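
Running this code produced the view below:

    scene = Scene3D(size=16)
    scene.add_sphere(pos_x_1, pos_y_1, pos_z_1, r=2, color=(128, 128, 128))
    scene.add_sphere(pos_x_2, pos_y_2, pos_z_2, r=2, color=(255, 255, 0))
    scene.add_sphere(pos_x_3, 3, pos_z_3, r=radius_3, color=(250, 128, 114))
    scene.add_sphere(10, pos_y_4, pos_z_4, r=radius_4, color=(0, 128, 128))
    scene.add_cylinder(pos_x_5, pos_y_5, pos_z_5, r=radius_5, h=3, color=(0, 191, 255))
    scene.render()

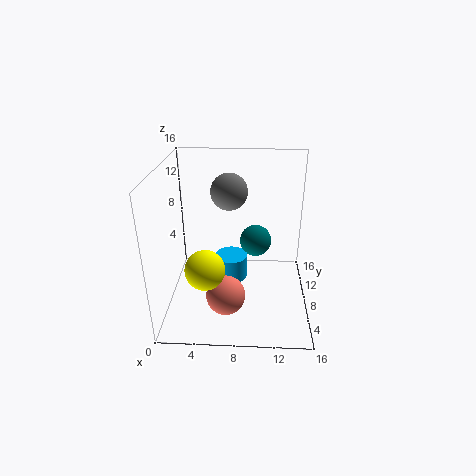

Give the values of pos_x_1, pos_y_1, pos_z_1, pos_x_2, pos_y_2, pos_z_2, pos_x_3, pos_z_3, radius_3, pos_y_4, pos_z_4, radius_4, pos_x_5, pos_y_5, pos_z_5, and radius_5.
pos_x_1 = 7, pos_y_1 = 9, pos_z_1 = 13, pos_x_2 = 5, pos_y_2 = 3, pos_z_2 = 7, pos_x_3 = 7, pos_z_3 = 4, radius_3 = 2, pos_y_4 = 13, pos_z_4 = 5, radius_4 = 2, pos_x_5 = 7, pos_y_5 = 11, pos_z_5 = 1, radius_5 = 2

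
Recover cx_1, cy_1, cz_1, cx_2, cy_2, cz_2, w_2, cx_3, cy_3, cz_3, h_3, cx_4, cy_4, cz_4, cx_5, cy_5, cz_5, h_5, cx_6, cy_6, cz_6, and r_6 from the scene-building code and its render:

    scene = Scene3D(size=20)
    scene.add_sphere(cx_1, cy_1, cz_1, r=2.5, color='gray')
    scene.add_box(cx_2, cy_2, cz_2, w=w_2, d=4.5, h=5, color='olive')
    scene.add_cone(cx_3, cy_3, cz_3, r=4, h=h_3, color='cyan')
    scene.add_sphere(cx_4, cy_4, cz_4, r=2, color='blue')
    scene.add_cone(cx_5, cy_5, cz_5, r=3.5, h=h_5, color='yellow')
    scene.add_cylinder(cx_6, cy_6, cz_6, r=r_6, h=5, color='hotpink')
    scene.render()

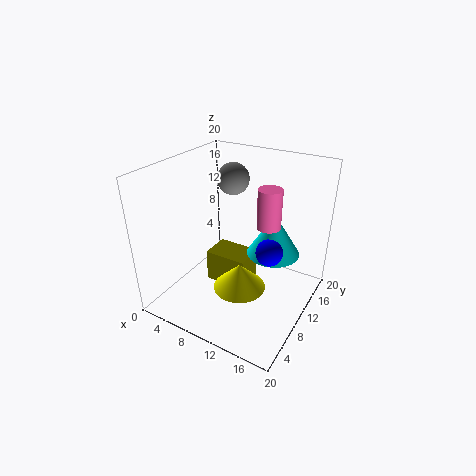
cx_1 = 5; cy_1 = 17; cz_1 = 15.5; cx_2 = 4; cy_2 = 10.5; cz_2 = 0.5; w_2 = 6.5; cx_3 = 13; cy_3 = 15.5; cz_3 = 5.5; h_3 = 6.5; cx_4 = 13.5; cy_4 = 13; cz_4 = 7; cx_5 = 12; cy_5 = 7; cz_5 = 4.5; h_5 = 3.5; cx_6 = 15; cy_6 = 9; cz_6 = 13.5; r_6 = 1.5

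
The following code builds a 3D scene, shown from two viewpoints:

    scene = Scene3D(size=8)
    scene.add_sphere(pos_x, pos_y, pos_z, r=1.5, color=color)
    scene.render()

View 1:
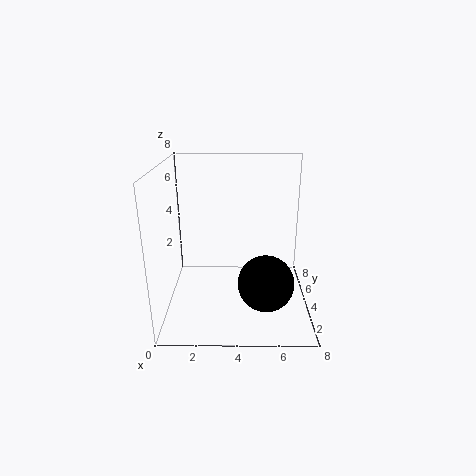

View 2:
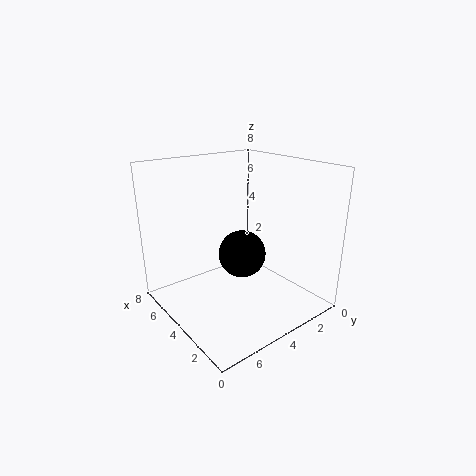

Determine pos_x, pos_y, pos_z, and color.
pos_x = 5.5; pos_y = 2.5; pos_z = 2; color = 'black'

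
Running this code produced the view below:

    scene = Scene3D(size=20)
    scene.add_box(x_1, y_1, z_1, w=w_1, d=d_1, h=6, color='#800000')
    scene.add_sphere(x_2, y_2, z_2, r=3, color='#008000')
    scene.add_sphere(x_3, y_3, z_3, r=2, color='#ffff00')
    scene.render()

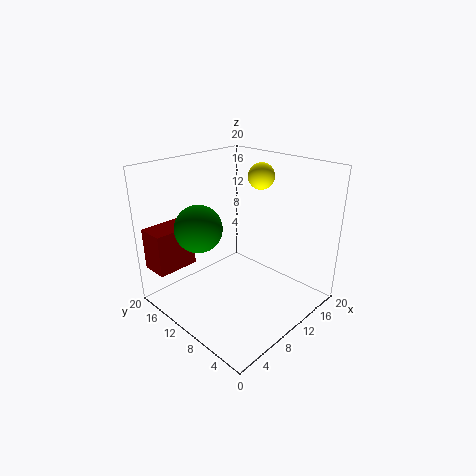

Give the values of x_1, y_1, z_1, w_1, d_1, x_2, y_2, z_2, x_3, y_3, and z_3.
x_1 = 1; y_1 = 16; z_1 = 5; w_1 = 6; d_1 = 4; x_2 = 4; y_2 = 11; z_2 = 13; x_3 = 17; y_3 = 12; z_3 = 17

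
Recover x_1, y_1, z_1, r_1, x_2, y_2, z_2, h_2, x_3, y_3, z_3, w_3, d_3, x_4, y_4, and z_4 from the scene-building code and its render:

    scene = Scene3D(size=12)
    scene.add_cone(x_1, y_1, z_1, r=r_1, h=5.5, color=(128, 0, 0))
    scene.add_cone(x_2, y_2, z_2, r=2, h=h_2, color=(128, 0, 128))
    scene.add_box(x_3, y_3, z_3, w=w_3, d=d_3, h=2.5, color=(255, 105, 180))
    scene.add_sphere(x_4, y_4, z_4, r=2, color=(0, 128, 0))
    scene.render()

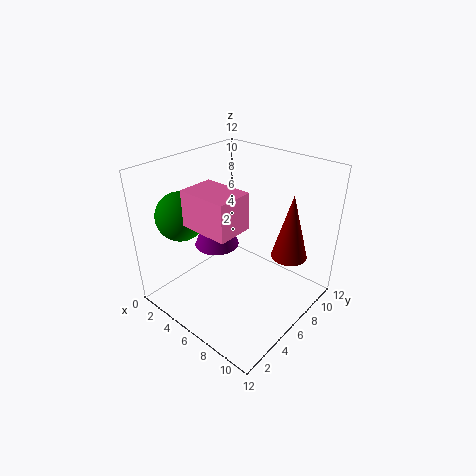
x_1 = 9.5
y_1 = 8.5
z_1 = 4.5
r_1 = 1.5
x_2 = 3
y_2 = 6.5
z_2 = 4
h_2 = 5
x_3 = 6
y_3 = 0.5
z_3 = 9.5
w_3 = 3.5
d_3 = 2.5
x_4 = 2.5
y_4 = 3
z_4 = 8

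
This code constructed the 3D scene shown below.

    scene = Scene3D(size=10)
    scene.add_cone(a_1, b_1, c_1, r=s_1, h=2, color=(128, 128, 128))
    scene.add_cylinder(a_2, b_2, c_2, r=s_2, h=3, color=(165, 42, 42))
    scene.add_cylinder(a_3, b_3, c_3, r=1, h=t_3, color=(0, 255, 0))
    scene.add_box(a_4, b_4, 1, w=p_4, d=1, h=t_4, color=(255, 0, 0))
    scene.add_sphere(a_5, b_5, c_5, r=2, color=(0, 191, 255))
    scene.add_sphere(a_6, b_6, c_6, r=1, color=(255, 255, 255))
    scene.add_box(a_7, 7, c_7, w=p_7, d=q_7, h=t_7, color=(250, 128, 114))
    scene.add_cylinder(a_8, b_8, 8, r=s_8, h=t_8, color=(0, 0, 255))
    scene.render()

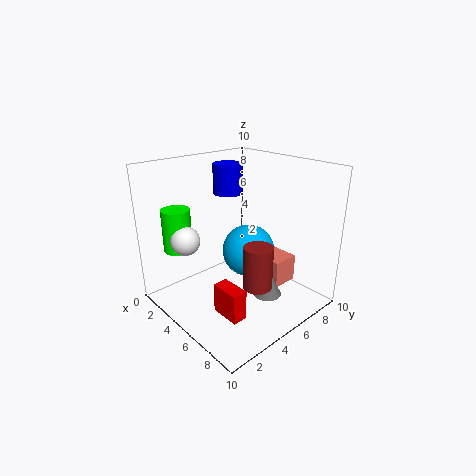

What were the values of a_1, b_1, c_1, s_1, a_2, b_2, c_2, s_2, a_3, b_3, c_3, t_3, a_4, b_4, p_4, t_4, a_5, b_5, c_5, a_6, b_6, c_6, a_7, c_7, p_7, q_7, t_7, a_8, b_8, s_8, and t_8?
a_1 = 7
b_1 = 6
c_1 = 1
s_1 = 1
a_2 = 7
b_2 = 5
c_2 = 2
s_2 = 1
a_3 = 2
b_3 = 2
c_3 = 4
t_3 = 3
a_4 = 6
b_4 = 2
p_4 = 2
t_4 = 2
a_5 = 4
b_5 = 7
c_5 = 3
a_6 = 3
b_6 = 2
c_6 = 5
a_7 = 4
c_7 = 1
p_7 = 3
q_7 = 2
t_7 = 2
a_8 = 4
b_8 = 5
s_8 = 1
t_8 = 2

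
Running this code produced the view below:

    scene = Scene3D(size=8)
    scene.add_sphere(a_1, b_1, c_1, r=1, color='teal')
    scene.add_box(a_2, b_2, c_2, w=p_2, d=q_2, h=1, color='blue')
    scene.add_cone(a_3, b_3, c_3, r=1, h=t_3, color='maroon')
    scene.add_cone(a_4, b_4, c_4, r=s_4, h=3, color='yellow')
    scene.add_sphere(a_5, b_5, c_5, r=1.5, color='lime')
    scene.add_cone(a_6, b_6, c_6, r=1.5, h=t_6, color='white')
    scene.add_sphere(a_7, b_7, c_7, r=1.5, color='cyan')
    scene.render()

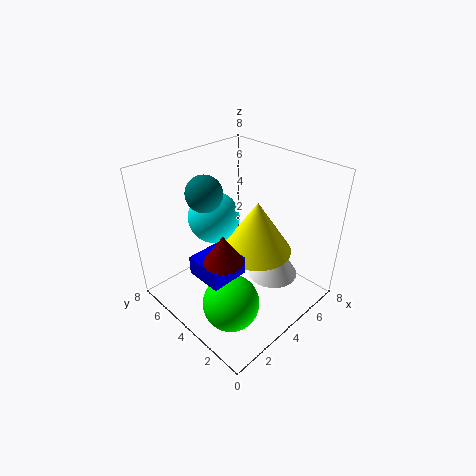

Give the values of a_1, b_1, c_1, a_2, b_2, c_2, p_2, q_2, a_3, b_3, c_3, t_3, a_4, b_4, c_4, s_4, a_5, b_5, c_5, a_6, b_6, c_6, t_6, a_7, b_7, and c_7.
a_1 = 3
b_1 = 5.5
c_1 = 6.5
a_2 = 1
b_2 = 2.5
c_2 = 3
p_2 = 2
q_2 = 2
a_3 = 2
b_3 = 3
c_3 = 4
t_3 = 1.5
a_4 = 5
b_4 = 3.5
c_4 = 3
s_4 = 2
a_5 = 2
b_5 = 2.5
c_5 = 1.5
a_6 = 6
b_6 = 3
c_6 = 1
t_6 = 2.5
a_7 = 4
b_7 = 6
c_7 = 4.5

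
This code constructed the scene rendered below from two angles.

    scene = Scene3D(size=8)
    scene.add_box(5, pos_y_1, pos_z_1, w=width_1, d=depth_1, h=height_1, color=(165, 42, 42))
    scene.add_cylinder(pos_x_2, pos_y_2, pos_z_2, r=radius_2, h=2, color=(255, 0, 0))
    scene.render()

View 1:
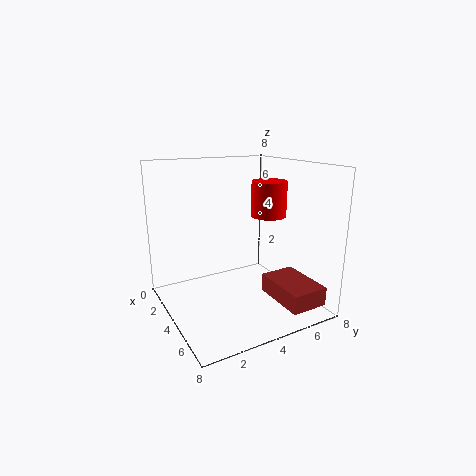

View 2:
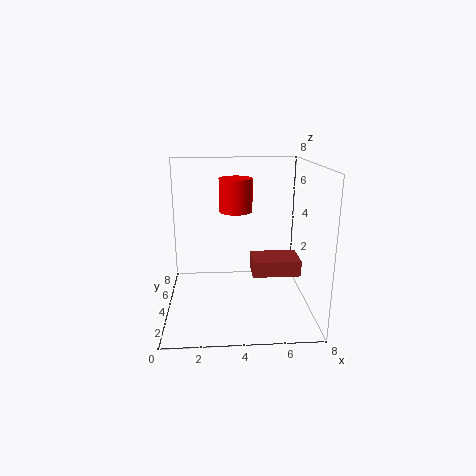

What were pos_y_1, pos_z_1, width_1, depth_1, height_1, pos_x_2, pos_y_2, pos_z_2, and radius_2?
pos_y_1 = 5, pos_z_1 = 1, width_1 = 3, depth_1 = 2, height_1 = 1, pos_x_2 = 4, pos_y_2 = 6, pos_z_2 = 5, radius_2 = 1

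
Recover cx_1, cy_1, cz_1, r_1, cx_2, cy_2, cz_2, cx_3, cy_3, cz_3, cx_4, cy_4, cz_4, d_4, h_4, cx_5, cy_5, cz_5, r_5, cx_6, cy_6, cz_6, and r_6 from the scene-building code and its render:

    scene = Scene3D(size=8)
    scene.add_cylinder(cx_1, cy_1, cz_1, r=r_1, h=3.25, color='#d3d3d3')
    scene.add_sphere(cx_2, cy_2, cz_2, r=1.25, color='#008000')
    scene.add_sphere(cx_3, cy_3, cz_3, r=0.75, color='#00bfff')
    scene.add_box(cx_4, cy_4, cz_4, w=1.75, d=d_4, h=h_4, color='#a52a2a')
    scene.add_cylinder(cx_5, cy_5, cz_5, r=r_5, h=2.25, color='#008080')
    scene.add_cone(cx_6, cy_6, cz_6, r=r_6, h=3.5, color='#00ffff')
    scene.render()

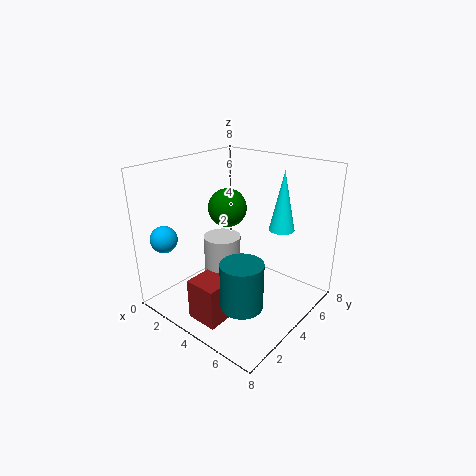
cx_1 = 3.5, cy_1 = 3.25, cz_1 = 1, r_1 = 1, cx_2 = 1.25, cy_2 = 6.25, cz_2 = 4.5, cx_3 = 1, cy_3 = 1.25, cz_3 = 4, cx_4 = 3.25, cy_4 = 0.75, cz_4 = 0.25, d_4 = 2.75, h_4 = 2.25, cx_5 = 6.5, cy_5 = 1.25, cz_5 = 2.25, r_5 = 1, cx_6 = 5.25, cy_6 = 6.5, cz_6 = 4, r_6 = 0.75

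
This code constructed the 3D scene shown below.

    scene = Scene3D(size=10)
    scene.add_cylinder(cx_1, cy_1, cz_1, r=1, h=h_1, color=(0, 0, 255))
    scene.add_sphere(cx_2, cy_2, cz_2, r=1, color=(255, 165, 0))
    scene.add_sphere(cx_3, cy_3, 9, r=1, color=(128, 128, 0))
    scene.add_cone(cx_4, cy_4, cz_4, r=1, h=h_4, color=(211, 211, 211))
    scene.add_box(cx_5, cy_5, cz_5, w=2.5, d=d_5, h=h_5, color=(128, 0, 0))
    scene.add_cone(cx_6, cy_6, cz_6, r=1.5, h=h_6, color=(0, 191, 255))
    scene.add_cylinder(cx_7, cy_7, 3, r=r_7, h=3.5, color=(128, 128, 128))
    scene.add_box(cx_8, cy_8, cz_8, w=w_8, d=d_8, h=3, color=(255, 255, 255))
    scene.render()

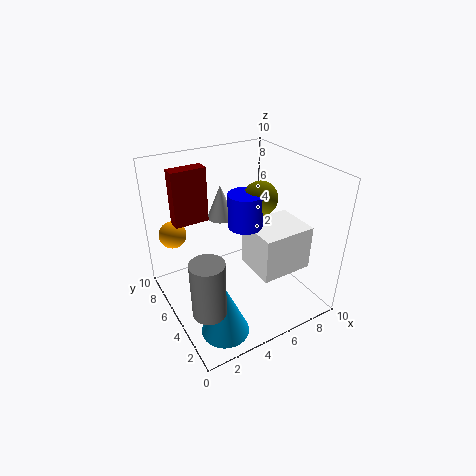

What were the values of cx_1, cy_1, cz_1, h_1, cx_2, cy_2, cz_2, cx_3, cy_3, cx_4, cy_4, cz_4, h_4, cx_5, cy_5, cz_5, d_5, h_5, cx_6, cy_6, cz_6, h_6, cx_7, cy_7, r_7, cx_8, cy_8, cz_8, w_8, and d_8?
cx_1 = 4, cy_1 = 2.5, cz_1 = 7.5, h_1 = 2, cx_2 = 1.5, cy_2 = 8.5, cz_2 = 4.5, cx_3 = 5, cy_3 = 2.5, cx_4 = 5, cy_4 = 7.5, cz_4 = 5.5, h_4 = 2.5, cx_5 = 1.5, cy_5 = 7.5, cz_5 = 5.5, d_5 = 1, h_5 = 4, cx_6 = 2, cy_6 = 1.5, cz_6 = 1, h_6 = 3.5, cx_7 = 1, cy_7 = 1.5, r_7 = 1, cx_8 = 5, cy_8 = 1.5, cz_8 = 3.5, w_8 = 3.5, d_8 = 3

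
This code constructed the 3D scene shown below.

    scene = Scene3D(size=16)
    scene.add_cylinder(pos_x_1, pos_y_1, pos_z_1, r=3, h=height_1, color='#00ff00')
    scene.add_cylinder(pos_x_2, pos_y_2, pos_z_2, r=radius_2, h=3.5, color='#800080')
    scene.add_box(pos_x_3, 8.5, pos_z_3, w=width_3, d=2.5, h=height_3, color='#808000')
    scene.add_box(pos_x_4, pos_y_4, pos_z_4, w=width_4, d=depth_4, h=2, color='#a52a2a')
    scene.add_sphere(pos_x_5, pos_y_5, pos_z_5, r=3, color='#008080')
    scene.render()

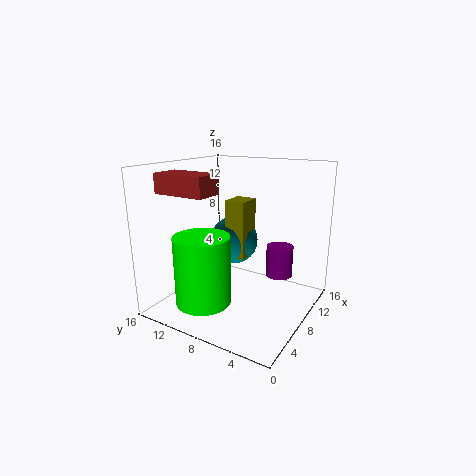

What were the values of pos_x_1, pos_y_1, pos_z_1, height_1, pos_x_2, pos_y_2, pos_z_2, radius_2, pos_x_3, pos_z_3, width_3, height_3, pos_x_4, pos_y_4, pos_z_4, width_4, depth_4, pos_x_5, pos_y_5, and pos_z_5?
pos_x_1 = 4, pos_y_1 = 10, pos_z_1 = 1.5, height_1 = 7.5, pos_x_2 = 10.5, pos_y_2 = 4, pos_z_2 = 3.5, radius_2 = 1.5, pos_x_3 = 10, pos_z_3 = 4.5, width_3 = 3, height_3 = 7, pos_x_4 = 1.5, pos_y_4 = 8, pos_z_4 = 13.5, width_4 = 3, depth_4 = 5.5, pos_x_5 = 12, pos_y_5 = 11, pos_z_5 = 6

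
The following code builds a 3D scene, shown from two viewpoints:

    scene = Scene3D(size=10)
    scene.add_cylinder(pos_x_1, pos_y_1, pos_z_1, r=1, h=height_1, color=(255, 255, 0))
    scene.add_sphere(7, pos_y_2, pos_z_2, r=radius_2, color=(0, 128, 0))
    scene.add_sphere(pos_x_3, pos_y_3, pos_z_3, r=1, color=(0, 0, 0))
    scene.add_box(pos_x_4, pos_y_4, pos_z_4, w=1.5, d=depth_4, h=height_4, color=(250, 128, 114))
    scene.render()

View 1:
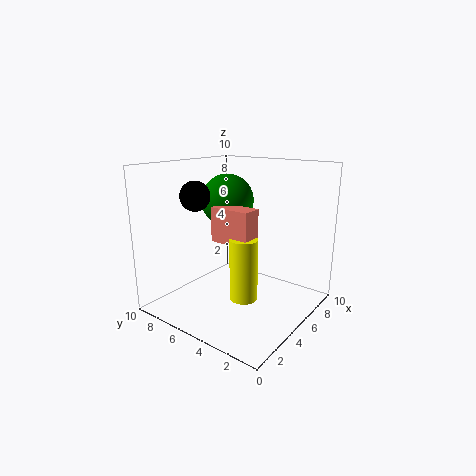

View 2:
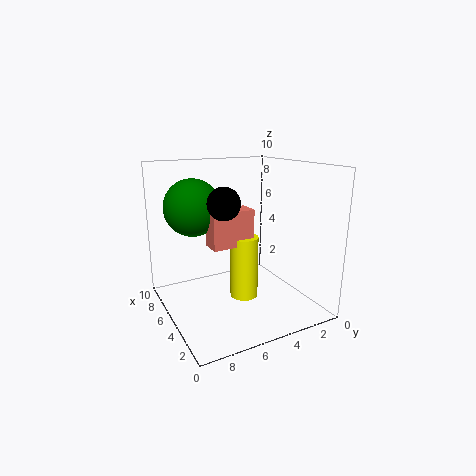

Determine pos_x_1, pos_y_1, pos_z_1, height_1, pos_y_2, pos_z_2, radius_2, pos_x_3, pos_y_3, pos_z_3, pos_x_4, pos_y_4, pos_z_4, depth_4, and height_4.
pos_x_1 = 5, pos_y_1 = 4.5, pos_z_1 = 0.5, height_1 = 4.5, pos_y_2 = 7.5, pos_z_2 = 7, radius_2 = 2, pos_x_3 = 3, pos_y_3 = 7, pos_z_3 = 8, pos_x_4 = 4.5, pos_y_4 = 4, pos_z_4 = 4.5, depth_4 = 3, height_4 = 2.5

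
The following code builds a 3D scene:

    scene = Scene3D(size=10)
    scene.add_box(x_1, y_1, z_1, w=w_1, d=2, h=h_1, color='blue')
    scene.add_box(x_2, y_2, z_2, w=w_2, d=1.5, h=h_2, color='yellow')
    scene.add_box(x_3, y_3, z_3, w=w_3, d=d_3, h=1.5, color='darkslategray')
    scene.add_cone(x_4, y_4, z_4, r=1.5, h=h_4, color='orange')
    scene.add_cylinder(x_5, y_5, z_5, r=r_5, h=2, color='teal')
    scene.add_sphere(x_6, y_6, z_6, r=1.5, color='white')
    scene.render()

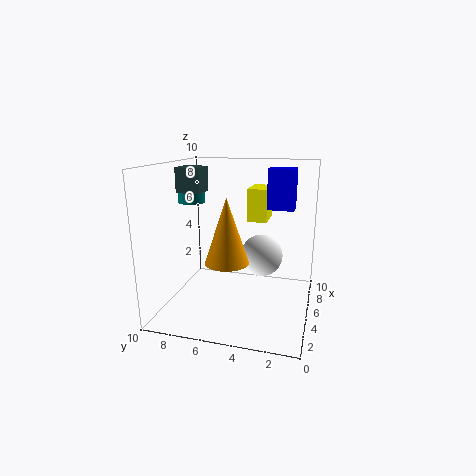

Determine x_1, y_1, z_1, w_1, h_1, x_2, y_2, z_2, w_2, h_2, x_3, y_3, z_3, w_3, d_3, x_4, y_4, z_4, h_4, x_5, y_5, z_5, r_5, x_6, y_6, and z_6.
x_1 = 7.5
y_1 = 1.5
z_1 = 6.5
w_1 = 1.5
h_1 = 3
x_2 = 7.5
y_2 = 3.5
z_2 = 5.5
w_2 = 2.5
h_2 = 2.5
x_3 = 2
y_3 = 6.5
z_3 = 8.5
w_3 = 1.5
d_3 = 1.5
x_4 = 4
y_4 = 5.5
z_4 = 3.5
h_4 = 4.5
x_5 = 6.5
y_5 = 9
z_5 = 7
r_5 = 1
x_6 = 6
y_6 = 3.5
z_6 = 3.5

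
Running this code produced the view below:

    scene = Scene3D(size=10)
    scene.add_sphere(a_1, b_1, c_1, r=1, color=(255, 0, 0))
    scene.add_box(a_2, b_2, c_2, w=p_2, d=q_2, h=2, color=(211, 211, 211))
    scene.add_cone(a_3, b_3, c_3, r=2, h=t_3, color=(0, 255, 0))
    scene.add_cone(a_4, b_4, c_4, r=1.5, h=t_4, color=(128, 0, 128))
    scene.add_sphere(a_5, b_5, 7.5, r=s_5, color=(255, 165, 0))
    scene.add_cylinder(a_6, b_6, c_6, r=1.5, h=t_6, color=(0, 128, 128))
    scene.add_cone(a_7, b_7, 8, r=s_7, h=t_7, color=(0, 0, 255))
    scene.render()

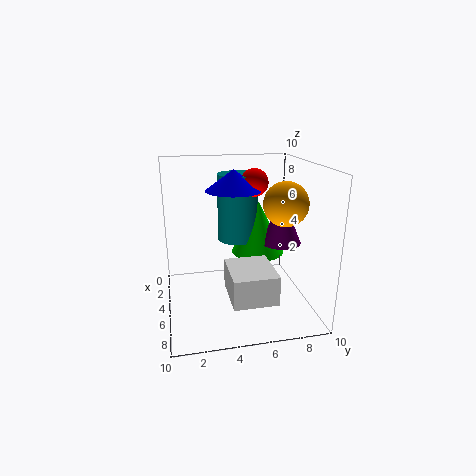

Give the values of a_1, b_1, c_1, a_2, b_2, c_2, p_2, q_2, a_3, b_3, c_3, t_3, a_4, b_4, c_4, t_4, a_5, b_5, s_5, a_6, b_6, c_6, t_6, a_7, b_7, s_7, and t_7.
a_1 = 3.5; b_1 = 6.5; c_1 = 8.5; a_2 = 5; b_2 = 4; c_2 = 1.5; p_2 = 3.5; q_2 = 3; a_3 = 3; b_3 = 7; c_3 = 3; t_3 = 4; a_4 = 4; b_4 = 8.5; c_4 = 4; t_4 = 3.5; a_5 = 6; b_5 = 8; s_5 = 1.5; a_6 = 2.5; b_6 = 5.5; c_6 = 4; t_6 = 5; a_7 = 3.5; b_7 = 5; s_7 = 2; t_7 = 1.5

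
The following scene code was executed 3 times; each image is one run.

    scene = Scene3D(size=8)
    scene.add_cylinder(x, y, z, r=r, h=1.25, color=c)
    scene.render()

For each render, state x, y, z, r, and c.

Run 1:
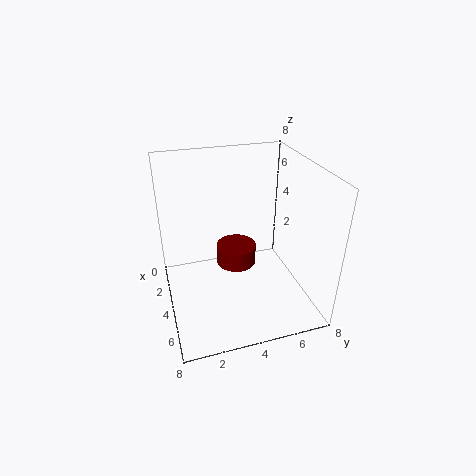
x = 2, y = 4.5, z = 1, r = 1.25, c = 'maroon'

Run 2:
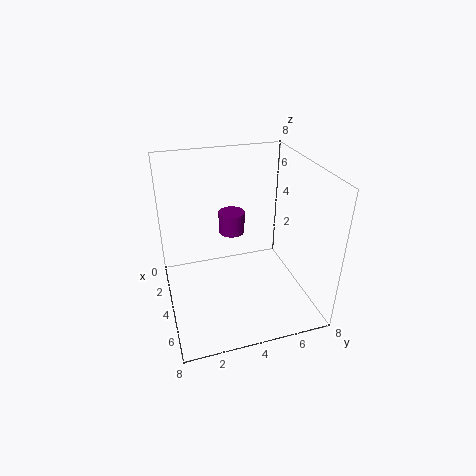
x = 2.75, y = 4, z = 3.75, r = 0.75, c = 'purple'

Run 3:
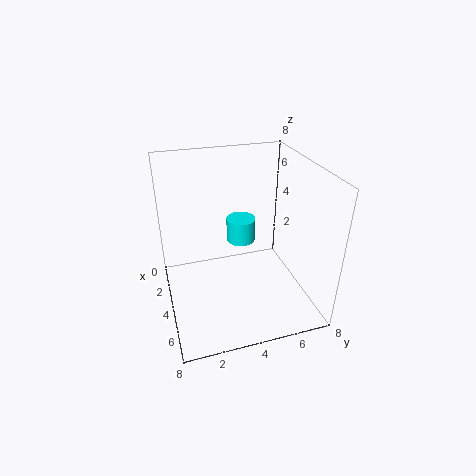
x = 4.5, y = 4, z = 4.25, r = 0.75, c = 'cyan'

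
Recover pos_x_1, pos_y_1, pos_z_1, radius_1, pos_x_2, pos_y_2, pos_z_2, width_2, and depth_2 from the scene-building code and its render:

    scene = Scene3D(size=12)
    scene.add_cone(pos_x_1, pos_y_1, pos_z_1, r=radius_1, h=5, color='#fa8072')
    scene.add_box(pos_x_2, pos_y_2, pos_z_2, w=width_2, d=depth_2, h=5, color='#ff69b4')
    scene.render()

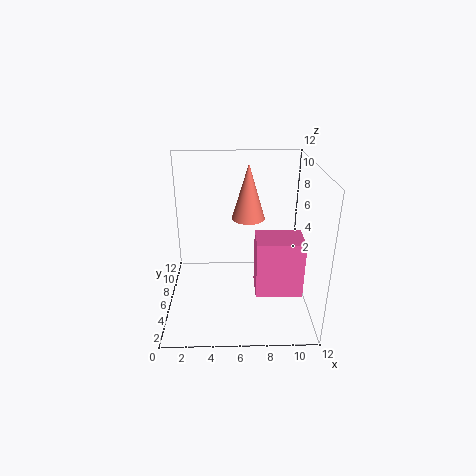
pos_x_1 = 7, pos_y_1 = 9, pos_z_1 = 6.5, radius_1 = 1.5, pos_x_2 = 7.5, pos_y_2 = 4.5, pos_z_2 = 1, width_2 = 4, depth_2 = 3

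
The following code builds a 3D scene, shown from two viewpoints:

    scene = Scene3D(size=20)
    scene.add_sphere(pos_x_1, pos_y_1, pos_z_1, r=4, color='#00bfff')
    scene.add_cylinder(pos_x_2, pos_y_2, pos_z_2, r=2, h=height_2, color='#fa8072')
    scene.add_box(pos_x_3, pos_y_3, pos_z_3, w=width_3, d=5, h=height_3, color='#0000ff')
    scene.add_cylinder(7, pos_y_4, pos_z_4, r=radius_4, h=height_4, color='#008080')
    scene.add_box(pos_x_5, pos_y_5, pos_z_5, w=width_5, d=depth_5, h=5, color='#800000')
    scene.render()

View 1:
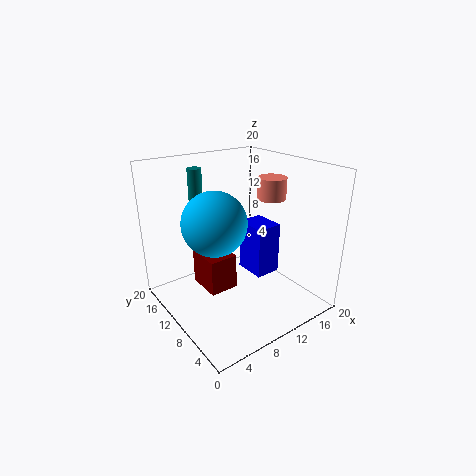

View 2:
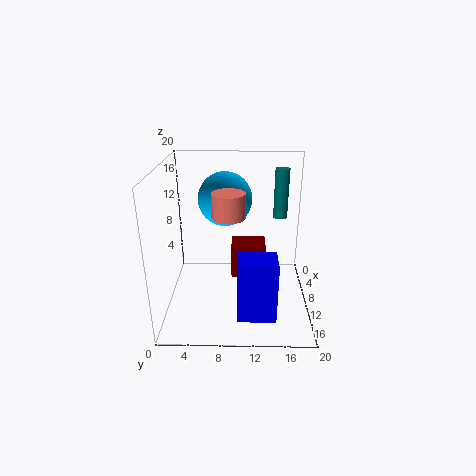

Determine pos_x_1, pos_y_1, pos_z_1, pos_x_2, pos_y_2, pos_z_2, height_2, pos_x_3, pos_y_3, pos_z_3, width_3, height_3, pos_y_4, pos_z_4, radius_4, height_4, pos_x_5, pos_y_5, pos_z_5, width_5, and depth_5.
pos_x_1 = 5
pos_y_1 = 8
pos_z_1 = 14
pos_x_2 = 15
pos_y_2 = 9
pos_z_2 = 15
height_2 = 3
pos_x_3 = 14
pos_y_3 = 10
pos_z_3 = 2
width_3 = 4
height_3 = 8
pos_y_4 = 16
pos_z_4 = 12
radius_4 = 1
height_4 = 7
pos_x_5 = 5
pos_y_5 = 9
pos_z_5 = 3
width_5 = 4
depth_5 = 5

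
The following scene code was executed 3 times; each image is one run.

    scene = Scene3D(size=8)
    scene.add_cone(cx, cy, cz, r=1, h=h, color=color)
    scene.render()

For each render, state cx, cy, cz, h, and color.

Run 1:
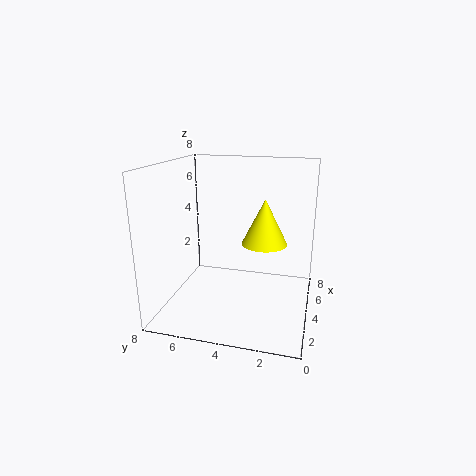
cx = 1; cy = 2; cz = 5; h = 2; color = 'yellow'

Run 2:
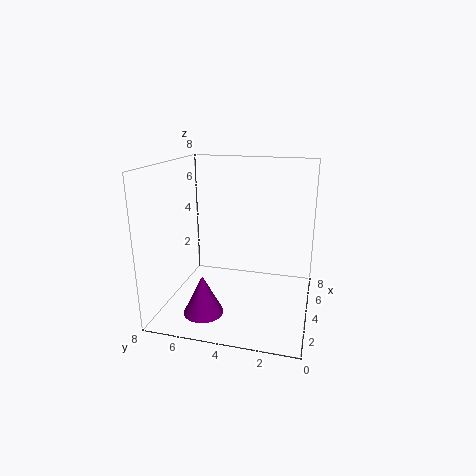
cx = 1; cy = 5; cz = 1; h = 2; color = 'purple'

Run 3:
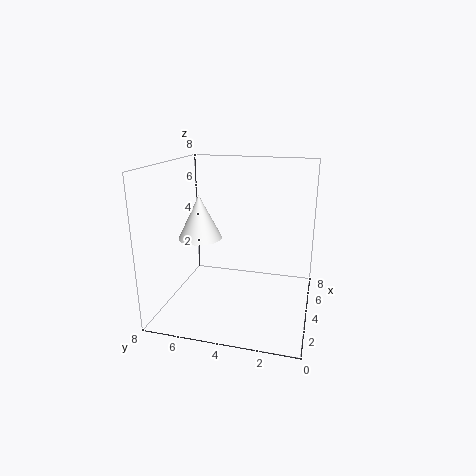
cx = 1; cy = 5; cz = 5; h = 2; color = 'white'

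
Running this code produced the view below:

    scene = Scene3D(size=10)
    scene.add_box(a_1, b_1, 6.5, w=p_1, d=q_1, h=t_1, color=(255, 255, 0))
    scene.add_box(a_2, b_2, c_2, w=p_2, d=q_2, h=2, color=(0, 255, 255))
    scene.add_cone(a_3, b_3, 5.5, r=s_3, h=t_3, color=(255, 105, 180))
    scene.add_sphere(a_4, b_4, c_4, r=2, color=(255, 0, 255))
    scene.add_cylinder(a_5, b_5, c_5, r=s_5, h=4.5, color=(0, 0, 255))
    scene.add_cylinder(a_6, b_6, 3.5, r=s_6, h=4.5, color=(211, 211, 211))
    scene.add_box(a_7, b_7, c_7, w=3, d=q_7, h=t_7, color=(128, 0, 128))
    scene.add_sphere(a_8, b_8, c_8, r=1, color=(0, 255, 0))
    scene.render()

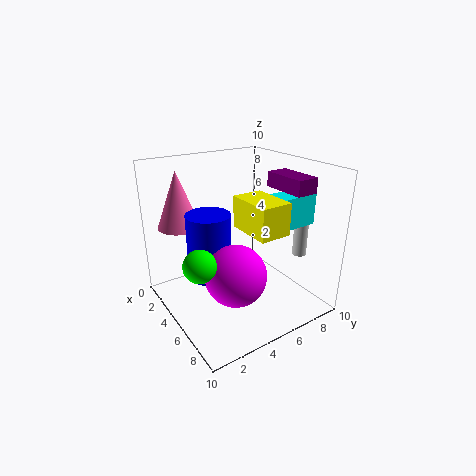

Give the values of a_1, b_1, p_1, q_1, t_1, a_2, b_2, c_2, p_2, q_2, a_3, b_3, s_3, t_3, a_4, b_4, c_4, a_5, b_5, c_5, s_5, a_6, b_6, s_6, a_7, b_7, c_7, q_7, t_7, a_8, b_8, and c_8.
a_1 = 6, b_1 = 4, p_1 = 3, q_1 = 2, t_1 = 2, a_2 = 7, b_2 = 6, c_2 = 6.5, p_2 = 1.5, q_2 = 2.5, a_3 = 2, b_3 = 2, s_3 = 1.5, t_3 = 4, a_4 = 7, b_4 = 3.5, c_4 = 3.5, a_5 = 4.5, b_5 = 3, c_5 = 2.5, s_5 = 1.5, a_6 = 7, b_6 = 9, s_6 = 0.5, a_7 = 5.5, b_7 = 7, c_7 = 8.5, q_7 = 1.5, t_7 = 1, a_8 = 7, b_8 = 1, c_8 = 5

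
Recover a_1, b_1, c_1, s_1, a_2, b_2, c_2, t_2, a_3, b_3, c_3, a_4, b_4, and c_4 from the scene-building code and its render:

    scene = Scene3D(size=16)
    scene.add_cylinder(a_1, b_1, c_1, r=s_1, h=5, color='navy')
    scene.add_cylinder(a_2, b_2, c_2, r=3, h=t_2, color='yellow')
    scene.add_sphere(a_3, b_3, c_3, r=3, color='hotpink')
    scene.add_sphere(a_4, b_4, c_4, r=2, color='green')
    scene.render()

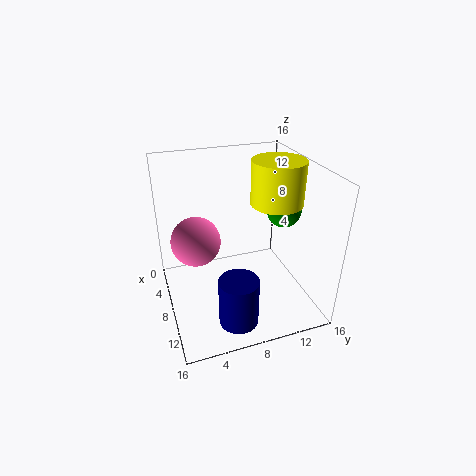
a_1 = 14, b_1 = 6, c_1 = 2, s_1 = 2, a_2 = 7, b_2 = 13, c_2 = 11, t_2 = 5, a_3 = 4, b_3 = 4, c_3 = 6, a_4 = 7, b_4 = 14, c_4 = 10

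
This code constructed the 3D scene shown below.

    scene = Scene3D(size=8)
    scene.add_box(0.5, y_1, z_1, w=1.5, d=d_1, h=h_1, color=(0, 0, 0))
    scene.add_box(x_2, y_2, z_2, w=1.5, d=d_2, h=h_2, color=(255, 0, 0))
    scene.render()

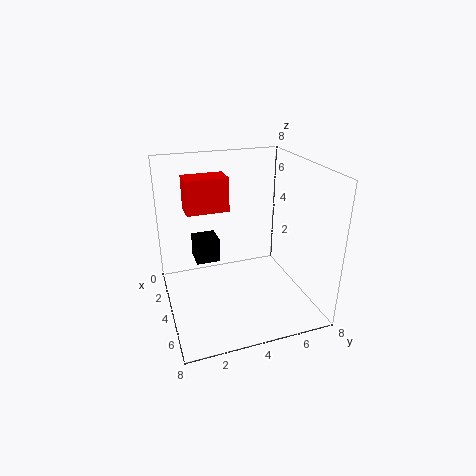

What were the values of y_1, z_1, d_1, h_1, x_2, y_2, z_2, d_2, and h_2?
y_1 = 2, z_1 = 1.5, d_1 = 1.5, h_1 = 1.5, x_2 = 1, y_2 = 1.5, z_2 = 5, d_2 = 2.5, h_2 = 2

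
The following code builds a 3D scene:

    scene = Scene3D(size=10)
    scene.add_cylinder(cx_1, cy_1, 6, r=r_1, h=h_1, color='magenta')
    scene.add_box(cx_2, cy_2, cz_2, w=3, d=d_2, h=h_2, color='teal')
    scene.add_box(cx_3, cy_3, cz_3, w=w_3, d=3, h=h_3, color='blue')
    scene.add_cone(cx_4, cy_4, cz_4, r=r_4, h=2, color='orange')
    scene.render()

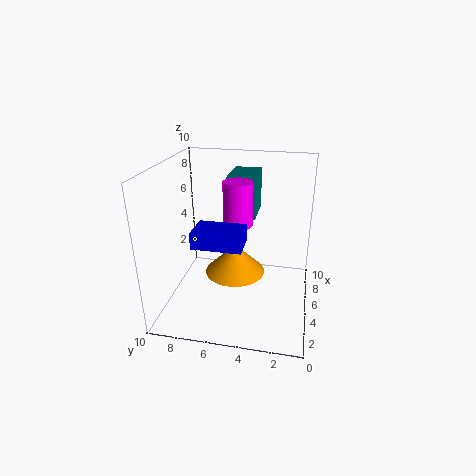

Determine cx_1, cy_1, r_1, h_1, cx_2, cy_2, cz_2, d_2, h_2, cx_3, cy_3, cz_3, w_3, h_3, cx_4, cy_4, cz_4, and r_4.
cx_1 = 5, cy_1 = 5, r_1 = 1, h_1 = 3, cx_2 = 6, cy_2 = 4, cz_2 = 6, d_2 = 2, h_2 = 3, cx_3 = 1, cy_3 = 4, cz_3 = 6, w_3 = 2, h_3 = 1, cx_4 = 4, cy_4 = 5, cz_4 = 3, r_4 = 2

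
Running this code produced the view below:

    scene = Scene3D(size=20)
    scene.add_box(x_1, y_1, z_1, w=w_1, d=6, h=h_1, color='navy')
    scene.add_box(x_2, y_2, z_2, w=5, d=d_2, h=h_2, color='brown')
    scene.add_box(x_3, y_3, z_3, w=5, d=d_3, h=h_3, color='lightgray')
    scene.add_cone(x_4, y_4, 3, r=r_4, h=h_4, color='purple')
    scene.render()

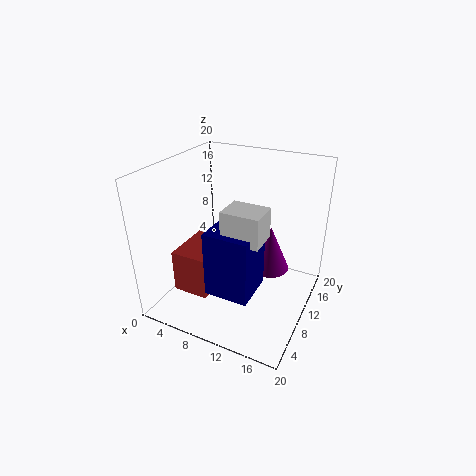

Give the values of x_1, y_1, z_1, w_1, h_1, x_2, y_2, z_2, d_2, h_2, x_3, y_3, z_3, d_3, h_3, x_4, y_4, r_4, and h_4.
x_1 = 8
y_1 = 4
z_1 = 4
w_1 = 6
h_1 = 9
x_2 = 3
y_2 = 4
z_2 = 3
d_2 = 7
h_2 = 6
x_3 = 10
y_3 = 5
z_3 = 12
d_3 = 4
h_3 = 4
x_4 = 13
y_4 = 15
r_4 = 3
h_4 = 7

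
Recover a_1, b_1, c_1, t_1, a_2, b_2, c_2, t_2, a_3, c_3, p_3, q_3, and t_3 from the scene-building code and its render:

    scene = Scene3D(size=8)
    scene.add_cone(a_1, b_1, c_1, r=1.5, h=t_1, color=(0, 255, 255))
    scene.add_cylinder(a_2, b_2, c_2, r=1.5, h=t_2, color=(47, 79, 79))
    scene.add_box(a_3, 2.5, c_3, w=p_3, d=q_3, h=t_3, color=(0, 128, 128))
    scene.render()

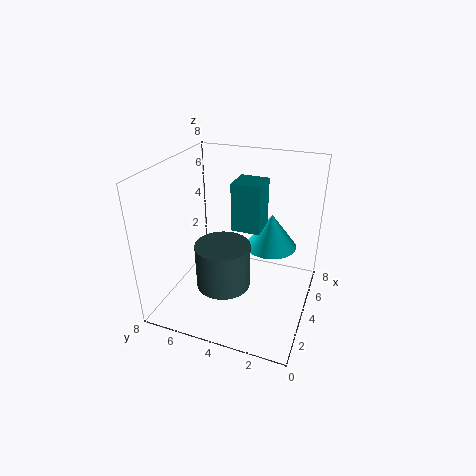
a_1 = 5.5; b_1 = 2.5; c_1 = 3; t_1 = 2; a_2 = 3; b_2 = 4.5; c_2 = 1.5; t_2 = 2.5; a_3 = 3; c_3 = 5; p_3 = 1.5; q_3 = 1.5; t_3 = 2.5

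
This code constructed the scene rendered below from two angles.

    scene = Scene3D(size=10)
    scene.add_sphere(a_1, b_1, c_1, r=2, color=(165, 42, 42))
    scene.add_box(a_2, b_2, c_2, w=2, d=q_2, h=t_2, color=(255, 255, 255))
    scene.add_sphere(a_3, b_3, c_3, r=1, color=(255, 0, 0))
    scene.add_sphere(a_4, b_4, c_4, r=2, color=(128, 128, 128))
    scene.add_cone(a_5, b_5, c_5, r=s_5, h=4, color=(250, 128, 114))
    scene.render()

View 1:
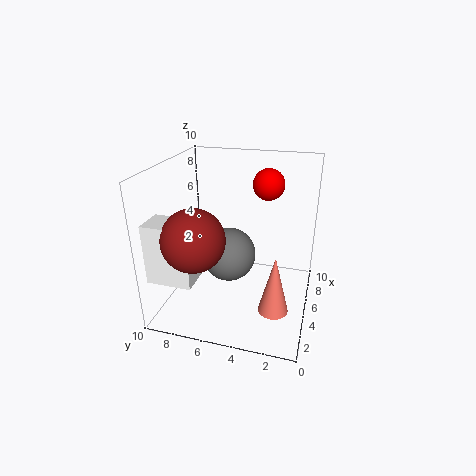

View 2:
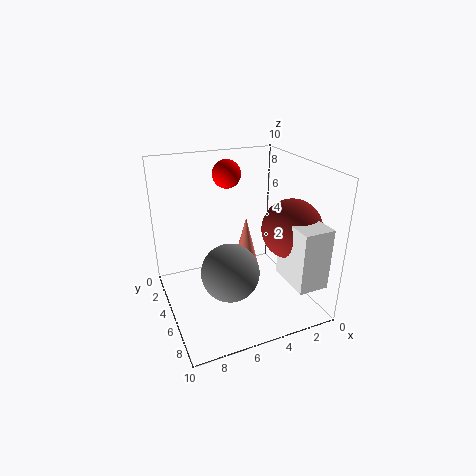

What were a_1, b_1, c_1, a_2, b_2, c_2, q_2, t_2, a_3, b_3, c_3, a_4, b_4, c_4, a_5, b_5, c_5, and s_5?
a_1 = 2; b_1 = 7; c_1 = 6; a_2 = 1; b_2 = 7; c_2 = 3; q_2 = 3; t_2 = 4; a_3 = 5; b_3 = 3; c_3 = 9; a_4 = 6; b_4 = 6; c_4 = 3; a_5 = 3; b_5 = 2; c_5 = 1; s_5 = 1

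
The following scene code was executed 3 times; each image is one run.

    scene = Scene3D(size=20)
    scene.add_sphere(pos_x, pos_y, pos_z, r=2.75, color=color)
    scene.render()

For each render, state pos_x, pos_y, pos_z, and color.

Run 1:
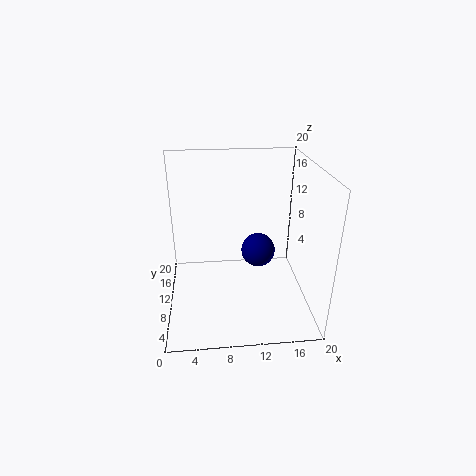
pos_x = 14
pos_y = 16.25
pos_z = 4.25
color = 'navy'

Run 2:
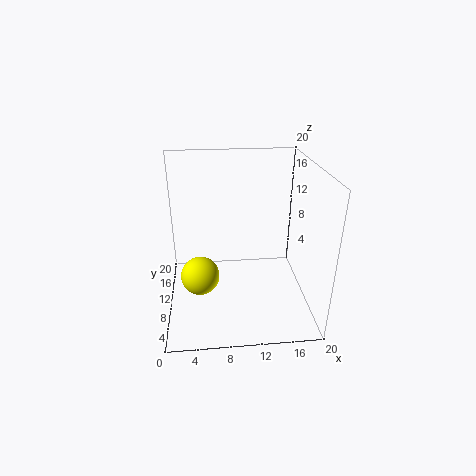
pos_x = 4.5
pos_y = 9.75
pos_z = 4.25
color = 'yellow'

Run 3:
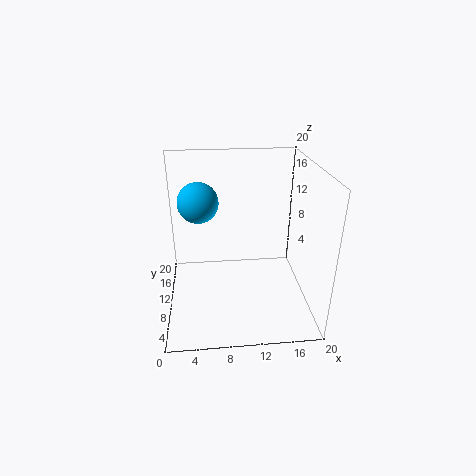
pos_x = 4.75
pos_y = 11
pos_z = 15
color = 'deepskyblue'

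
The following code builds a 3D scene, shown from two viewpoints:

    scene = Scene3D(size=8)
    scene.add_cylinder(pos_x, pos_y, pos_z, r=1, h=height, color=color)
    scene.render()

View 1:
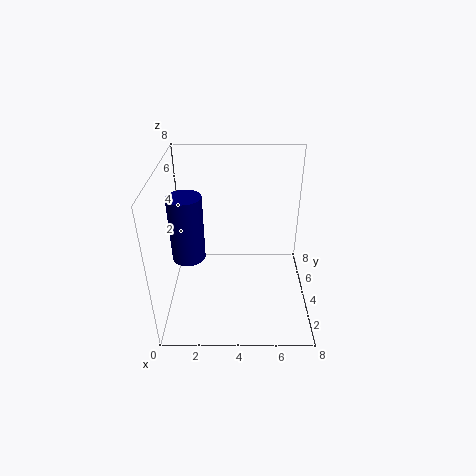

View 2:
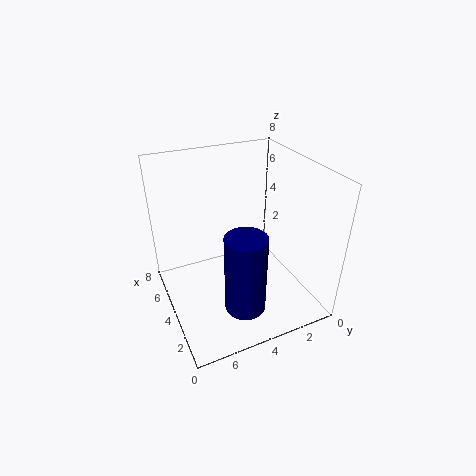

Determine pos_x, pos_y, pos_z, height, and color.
pos_x = 1, pos_y = 5, pos_z = 2, height = 4, color = 'navy'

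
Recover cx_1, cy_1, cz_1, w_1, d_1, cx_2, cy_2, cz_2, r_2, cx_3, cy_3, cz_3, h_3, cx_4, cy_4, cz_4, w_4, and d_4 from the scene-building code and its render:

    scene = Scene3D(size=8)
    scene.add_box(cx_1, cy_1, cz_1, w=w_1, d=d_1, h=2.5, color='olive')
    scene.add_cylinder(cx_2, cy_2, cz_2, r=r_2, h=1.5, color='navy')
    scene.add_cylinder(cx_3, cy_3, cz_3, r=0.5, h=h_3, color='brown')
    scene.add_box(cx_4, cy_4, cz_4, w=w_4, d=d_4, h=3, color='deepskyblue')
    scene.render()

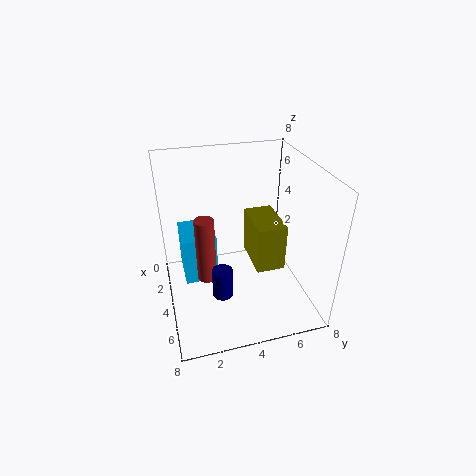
cx_1 = 3.5; cy_1 = 4.5; cz_1 = 3; w_1 = 2.5; d_1 = 1.5; cx_2 = 6.5; cy_2 = 2.5; cz_2 = 2.5; r_2 = 0.5; cx_3 = 5; cy_3 = 2; cz_3 = 2.5; h_3 = 3.5; cx_4 = 0.5; cy_4 = 1; cz_4 = 0.5; w_4 = 2.5; d_4 = 2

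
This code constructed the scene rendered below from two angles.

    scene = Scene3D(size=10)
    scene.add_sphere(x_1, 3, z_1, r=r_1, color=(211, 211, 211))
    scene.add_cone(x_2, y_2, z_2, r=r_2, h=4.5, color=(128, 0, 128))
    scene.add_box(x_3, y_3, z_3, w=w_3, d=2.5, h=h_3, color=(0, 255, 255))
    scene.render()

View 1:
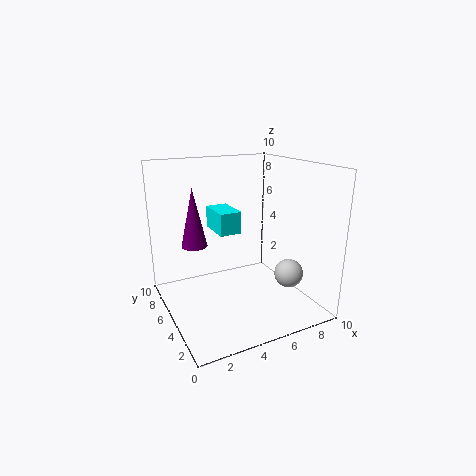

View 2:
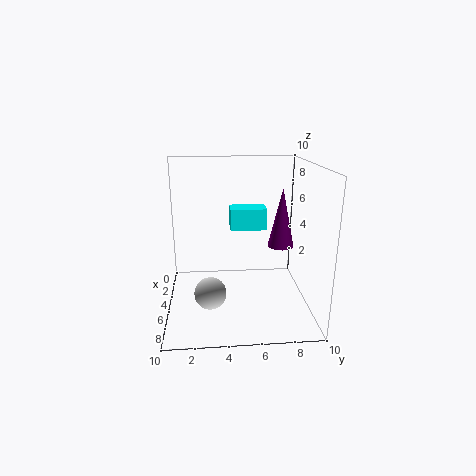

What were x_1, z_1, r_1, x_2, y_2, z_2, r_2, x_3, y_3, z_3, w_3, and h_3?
x_1 = 8, z_1 = 2.5, r_1 = 1, x_2 = 3, y_2 = 8.5, z_2 = 3.5, r_2 = 1, x_3 = 3.5, y_3 = 4.5, z_3 = 5.5, w_3 = 1.5, h_3 = 1.5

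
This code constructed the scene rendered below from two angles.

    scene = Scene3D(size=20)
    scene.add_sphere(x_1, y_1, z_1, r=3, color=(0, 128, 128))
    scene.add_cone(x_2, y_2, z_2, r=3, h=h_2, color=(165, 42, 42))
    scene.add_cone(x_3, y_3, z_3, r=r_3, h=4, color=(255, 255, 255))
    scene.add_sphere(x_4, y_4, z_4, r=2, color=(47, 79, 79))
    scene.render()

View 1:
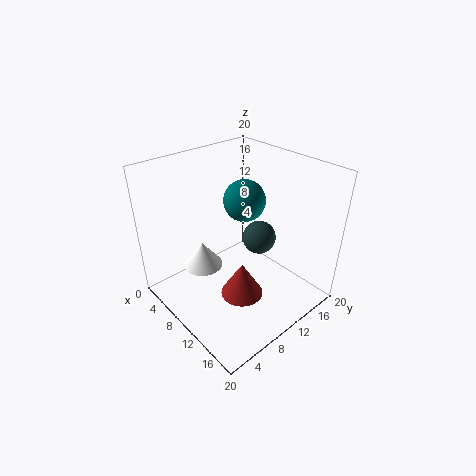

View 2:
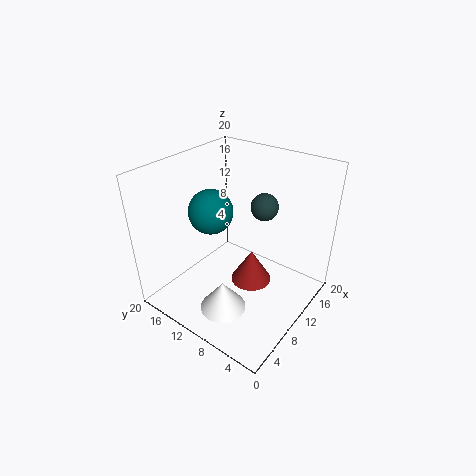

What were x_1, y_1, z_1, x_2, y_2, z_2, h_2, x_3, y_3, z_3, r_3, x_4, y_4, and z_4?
x_1 = 8, y_1 = 13, z_1 = 14, x_2 = 12, y_2 = 9, z_2 = 2, h_2 = 5, x_3 = 4, y_3 = 8, z_3 = 3, r_3 = 3, x_4 = 15, y_4 = 9, z_4 = 13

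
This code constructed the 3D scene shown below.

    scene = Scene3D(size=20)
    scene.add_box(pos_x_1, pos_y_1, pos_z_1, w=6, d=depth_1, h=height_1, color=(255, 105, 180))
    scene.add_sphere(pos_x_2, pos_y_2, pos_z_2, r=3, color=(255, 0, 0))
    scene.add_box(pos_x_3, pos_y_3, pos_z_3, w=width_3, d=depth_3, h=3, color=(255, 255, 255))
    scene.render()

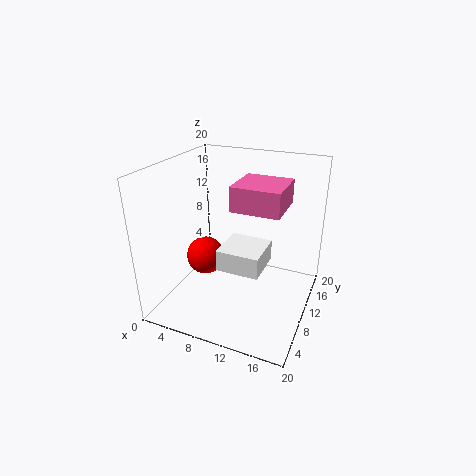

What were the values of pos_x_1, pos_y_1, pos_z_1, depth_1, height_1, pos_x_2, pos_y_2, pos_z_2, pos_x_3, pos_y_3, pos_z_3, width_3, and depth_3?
pos_x_1 = 11
pos_y_1 = 5
pos_z_1 = 16
depth_1 = 6
height_1 = 3
pos_x_2 = 3
pos_y_2 = 13
pos_z_2 = 4
pos_x_3 = 8
pos_y_3 = 7
pos_z_3 = 6
width_3 = 6
depth_3 = 6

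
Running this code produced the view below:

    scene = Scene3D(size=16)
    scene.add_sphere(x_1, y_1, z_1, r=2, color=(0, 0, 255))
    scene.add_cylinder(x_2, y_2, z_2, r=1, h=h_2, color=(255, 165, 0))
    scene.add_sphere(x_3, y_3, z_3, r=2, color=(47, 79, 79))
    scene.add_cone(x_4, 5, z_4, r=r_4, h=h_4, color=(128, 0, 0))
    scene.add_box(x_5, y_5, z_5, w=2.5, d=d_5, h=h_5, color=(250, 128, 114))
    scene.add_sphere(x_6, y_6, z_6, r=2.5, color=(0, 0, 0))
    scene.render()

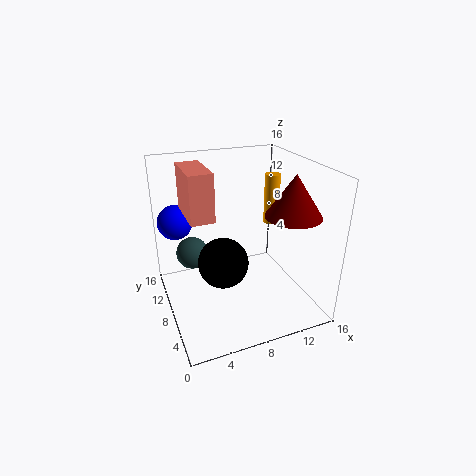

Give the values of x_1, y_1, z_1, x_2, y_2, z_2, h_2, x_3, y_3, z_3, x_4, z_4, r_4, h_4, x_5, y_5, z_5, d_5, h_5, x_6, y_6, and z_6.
x_1 = 2, y_1 = 12.5, z_1 = 9, x_2 = 15, y_2 = 13.5, z_2 = 6.5, h_2 = 6.5, x_3 = 4, y_3 = 13.5, z_3 = 4, x_4 = 13, z_4 = 11, r_4 = 3, h_4 = 4.5, x_5 = 2.5, y_5 = 6.5, z_5 = 11, d_5 = 5.5, h_5 = 5, x_6 = 5, y_6 = 4.5, z_6 = 7.5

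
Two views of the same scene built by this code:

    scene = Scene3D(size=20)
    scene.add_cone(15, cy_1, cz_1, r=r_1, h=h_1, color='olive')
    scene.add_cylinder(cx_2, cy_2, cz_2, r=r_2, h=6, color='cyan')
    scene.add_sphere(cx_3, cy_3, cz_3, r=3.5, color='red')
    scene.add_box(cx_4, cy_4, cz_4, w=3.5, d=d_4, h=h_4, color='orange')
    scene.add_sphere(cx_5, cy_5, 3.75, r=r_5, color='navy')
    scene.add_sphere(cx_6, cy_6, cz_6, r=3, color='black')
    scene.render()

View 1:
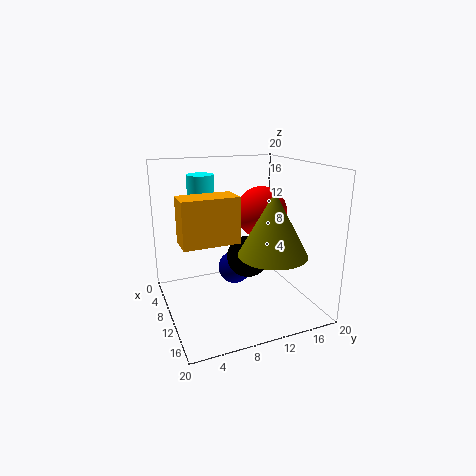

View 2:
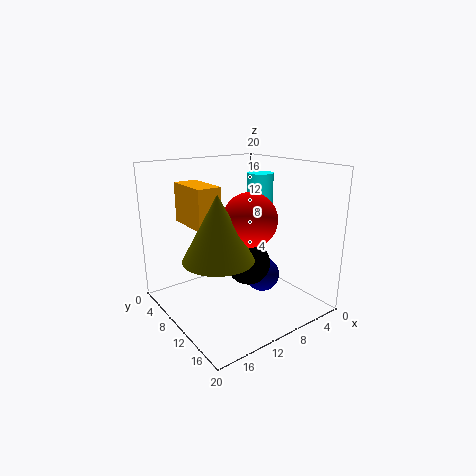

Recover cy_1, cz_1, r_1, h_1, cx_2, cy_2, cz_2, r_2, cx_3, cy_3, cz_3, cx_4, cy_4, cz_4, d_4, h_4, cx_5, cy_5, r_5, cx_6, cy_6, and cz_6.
cy_1 = 12.75
cz_1 = 9
r_1 = 4.5
h_1 = 8.25
cx_2 = 3.5
cy_2 = 6.75
cz_2 = 12
r_2 = 2
cx_3 = 10.5
cy_3 = 13.25
cz_3 = 13.5
cx_4 = 11.5
cy_4 = 1.25
cz_4 = 11.25
d_4 = 7
h_4 = 5.75
cx_5 = 6.25
cy_5 = 11
r_5 = 2.5
cx_6 = 9.5
cy_6 = 11.75
cz_6 = 6.75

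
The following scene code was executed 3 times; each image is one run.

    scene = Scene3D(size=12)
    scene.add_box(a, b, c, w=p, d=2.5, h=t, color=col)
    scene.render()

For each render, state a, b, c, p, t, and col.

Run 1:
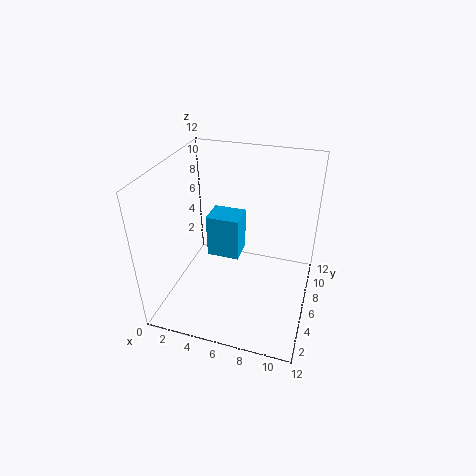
a = 2.5; b = 7.5; c = 2.5; p = 3; t = 4; col = 'deepskyblue'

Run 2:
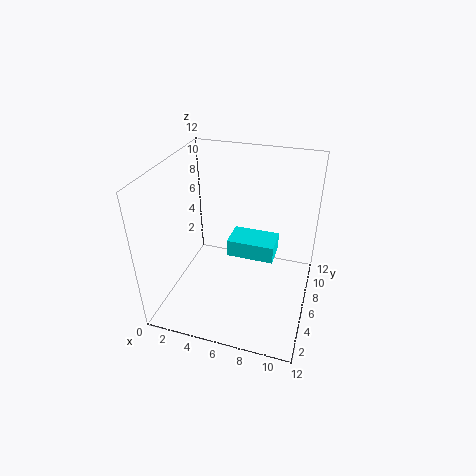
a = 5; b = 6; c = 4; p = 4; t = 1.5; col = 'cyan'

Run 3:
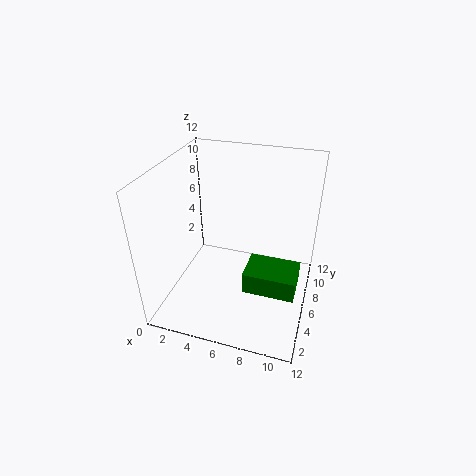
a = 8; b = 0.5; c = 5.5; p = 3.5; t = 1.5; col = 'green'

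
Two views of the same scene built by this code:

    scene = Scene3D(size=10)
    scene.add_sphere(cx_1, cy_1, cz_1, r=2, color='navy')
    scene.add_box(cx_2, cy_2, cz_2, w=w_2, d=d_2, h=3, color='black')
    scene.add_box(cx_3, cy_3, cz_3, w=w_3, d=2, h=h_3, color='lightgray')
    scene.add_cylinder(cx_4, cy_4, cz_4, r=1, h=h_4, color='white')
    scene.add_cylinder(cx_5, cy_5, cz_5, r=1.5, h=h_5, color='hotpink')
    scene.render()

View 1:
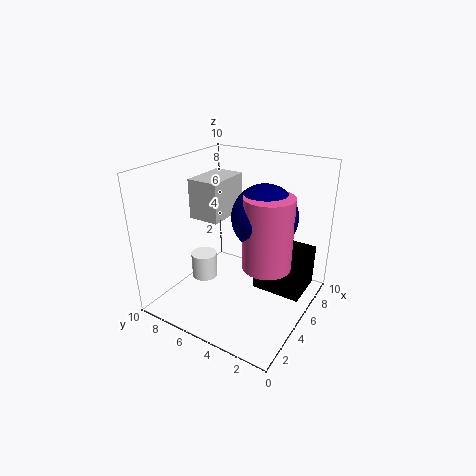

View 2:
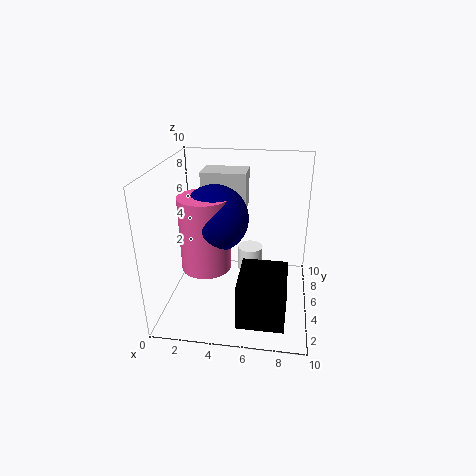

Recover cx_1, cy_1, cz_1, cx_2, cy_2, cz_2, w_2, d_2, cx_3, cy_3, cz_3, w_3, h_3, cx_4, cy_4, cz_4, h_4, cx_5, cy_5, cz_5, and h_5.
cx_1 = 4
cy_1 = 2.5
cz_1 = 7.5
cx_2 = 5.5
cy_2 = 0.5
cz_2 = 1
w_2 = 3
d_2 = 3.5
cx_3 = 2.5
cy_3 = 5
cz_3 = 7
w_3 = 3
h_3 = 2.5
cx_4 = 5.5
cy_4 = 8.5
cz_4 = 0.5
h_4 = 2
cx_5 = 3.5
cy_5 = 2
cz_5 = 4.5
h_5 = 4.5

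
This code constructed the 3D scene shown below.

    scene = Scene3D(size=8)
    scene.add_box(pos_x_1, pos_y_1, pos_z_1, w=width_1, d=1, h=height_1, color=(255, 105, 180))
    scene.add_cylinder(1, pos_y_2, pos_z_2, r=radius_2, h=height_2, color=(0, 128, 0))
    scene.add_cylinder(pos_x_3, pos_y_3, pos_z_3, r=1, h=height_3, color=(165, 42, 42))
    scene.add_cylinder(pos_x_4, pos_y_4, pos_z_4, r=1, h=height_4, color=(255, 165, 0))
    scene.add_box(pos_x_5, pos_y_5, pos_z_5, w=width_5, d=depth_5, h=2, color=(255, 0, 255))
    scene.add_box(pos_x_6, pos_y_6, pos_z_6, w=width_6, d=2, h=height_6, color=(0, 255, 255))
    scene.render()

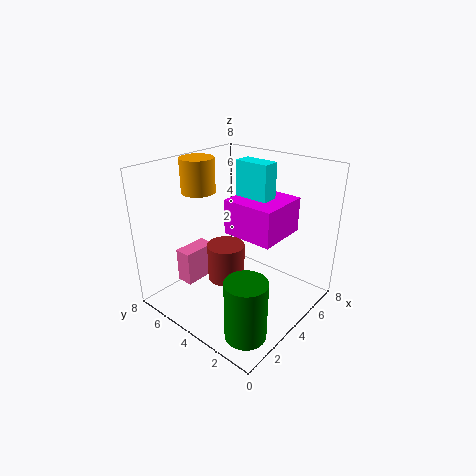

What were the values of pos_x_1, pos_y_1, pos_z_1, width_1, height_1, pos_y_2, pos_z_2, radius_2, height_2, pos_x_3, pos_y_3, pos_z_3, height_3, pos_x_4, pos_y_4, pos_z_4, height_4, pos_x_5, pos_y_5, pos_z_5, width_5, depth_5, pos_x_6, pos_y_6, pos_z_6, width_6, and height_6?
pos_x_1 = 2; pos_y_1 = 6; pos_z_1 = 1; width_1 = 2; height_1 = 2; pos_y_2 = 1; pos_z_2 = 1; radius_2 = 1; height_2 = 3; pos_x_3 = 3; pos_y_3 = 4; pos_z_3 = 2; height_3 = 2; pos_x_4 = 4; pos_y_4 = 7; pos_z_4 = 6; height_4 = 2; pos_x_5 = 4; pos_y_5 = 2; pos_z_5 = 4; width_5 = 3; depth_5 = 3; pos_x_6 = 5; pos_y_6 = 3; pos_z_6 = 6; width_6 = 1; height_6 = 2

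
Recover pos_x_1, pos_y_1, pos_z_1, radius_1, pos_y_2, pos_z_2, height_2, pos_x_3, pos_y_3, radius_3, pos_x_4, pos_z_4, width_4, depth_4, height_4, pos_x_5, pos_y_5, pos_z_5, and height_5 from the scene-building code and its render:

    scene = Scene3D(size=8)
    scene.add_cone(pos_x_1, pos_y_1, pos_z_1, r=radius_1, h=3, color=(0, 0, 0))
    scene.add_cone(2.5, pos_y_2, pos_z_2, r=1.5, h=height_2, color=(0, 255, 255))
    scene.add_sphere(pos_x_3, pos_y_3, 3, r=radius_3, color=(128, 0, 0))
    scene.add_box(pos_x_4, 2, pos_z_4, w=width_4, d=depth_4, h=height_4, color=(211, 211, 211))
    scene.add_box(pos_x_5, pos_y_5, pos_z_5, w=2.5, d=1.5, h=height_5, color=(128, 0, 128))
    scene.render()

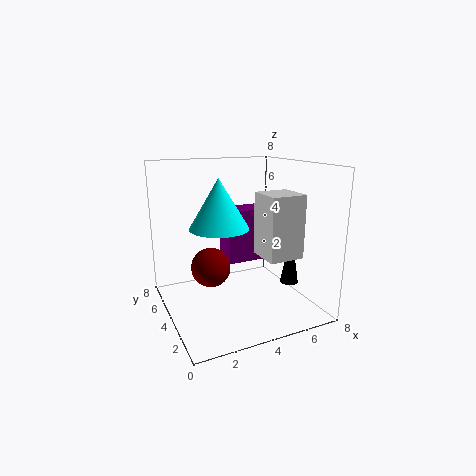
pos_x_1 = 6.5
pos_y_1 = 2.5
pos_z_1 = 1.5
radius_1 = 0.5
pos_y_2 = 3
pos_z_2 = 5
height_2 = 2.5
pos_x_3 = 2
pos_y_3 = 3
radius_3 = 1
pos_x_4 = 5
pos_z_4 = 3
width_4 = 2
depth_4 = 2
height_4 = 3.5
pos_x_5 = 3.5
pos_y_5 = 4
pos_z_5 = 2.5
height_5 = 3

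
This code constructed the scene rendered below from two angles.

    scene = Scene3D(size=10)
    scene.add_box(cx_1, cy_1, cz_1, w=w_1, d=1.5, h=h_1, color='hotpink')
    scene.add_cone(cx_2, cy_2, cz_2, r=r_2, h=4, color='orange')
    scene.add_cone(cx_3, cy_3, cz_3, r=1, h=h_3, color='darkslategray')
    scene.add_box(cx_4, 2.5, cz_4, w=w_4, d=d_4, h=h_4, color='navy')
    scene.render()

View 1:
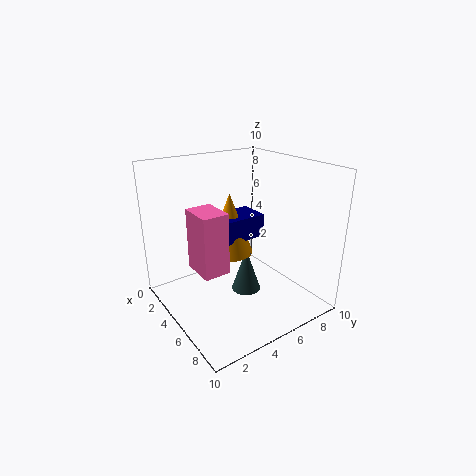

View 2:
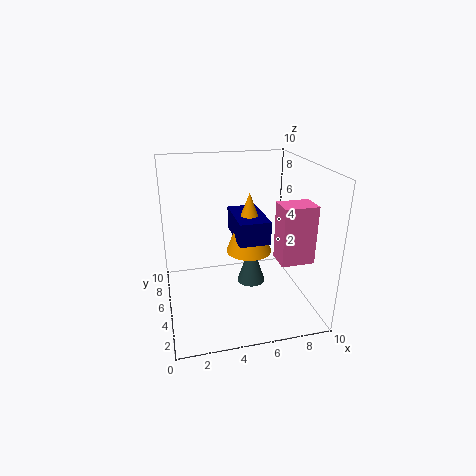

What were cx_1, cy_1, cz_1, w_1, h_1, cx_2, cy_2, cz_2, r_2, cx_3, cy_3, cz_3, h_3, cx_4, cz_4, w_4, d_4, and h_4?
cx_1 = 6.5; cy_1 = 0.5; cz_1 = 5; w_1 = 2; h_1 = 3.5; cx_2 = 5.5; cy_2 = 4; cz_2 = 4.5; r_2 = 1.5; cx_3 = 6; cy_3 = 5; cz_3 = 1.5; h_3 = 3; cx_4 = 4.5; cz_4 = 5.5; w_4 = 2; d_4 = 3.5; h_4 = 1.5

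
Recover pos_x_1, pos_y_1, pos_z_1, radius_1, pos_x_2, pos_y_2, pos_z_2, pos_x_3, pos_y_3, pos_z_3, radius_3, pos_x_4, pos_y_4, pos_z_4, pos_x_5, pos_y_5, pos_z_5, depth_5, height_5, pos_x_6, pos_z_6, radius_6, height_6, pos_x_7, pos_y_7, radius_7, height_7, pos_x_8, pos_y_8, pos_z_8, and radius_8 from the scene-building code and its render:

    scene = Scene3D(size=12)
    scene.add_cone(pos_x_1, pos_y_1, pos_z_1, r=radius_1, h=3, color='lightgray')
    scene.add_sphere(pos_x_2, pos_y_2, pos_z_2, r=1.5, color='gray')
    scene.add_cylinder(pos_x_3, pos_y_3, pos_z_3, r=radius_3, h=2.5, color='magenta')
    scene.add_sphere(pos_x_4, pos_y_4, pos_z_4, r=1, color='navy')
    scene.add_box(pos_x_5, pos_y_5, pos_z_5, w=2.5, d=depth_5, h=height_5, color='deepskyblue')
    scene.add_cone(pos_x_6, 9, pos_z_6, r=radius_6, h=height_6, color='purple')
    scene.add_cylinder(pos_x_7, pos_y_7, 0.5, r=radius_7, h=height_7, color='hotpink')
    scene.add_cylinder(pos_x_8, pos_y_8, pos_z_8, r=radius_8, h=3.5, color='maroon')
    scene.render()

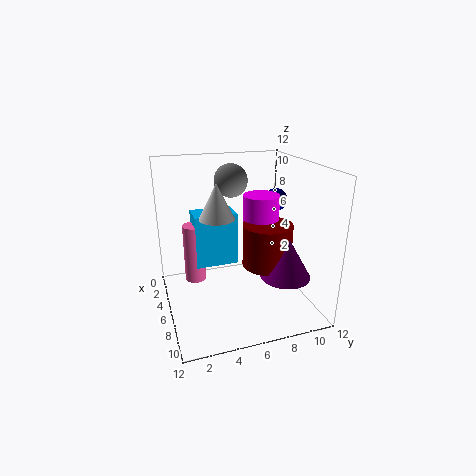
pos_x_1 = 5
pos_y_1 = 4.5
pos_z_1 = 7.5
radius_1 = 1.5
pos_x_2 = 2.5
pos_y_2 = 6.5
pos_z_2 = 10
pos_x_3 = 6
pos_y_3 = 8
pos_z_3 = 7
radius_3 = 1.5
pos_x_4 = 4.5
pos_y_4 = 10
pos_z_4 = 8.5
pos_x_5 = 0.5
pos_y_5 = 3
pos_z_5 = 2
depth_5 = 4
height_5 = 5
pos_x_6 = 9
pos_z_6 = 3.5
radius_6 = 2
height_6 = 3.5
pos_x_7 = 2
pos_y_7 = 3
radius_7 = 1
height_7 = 5.5
pos_x_8 = 7.5
pos_y_8 = 8
pos_z_8 = 4
radius_8 = 2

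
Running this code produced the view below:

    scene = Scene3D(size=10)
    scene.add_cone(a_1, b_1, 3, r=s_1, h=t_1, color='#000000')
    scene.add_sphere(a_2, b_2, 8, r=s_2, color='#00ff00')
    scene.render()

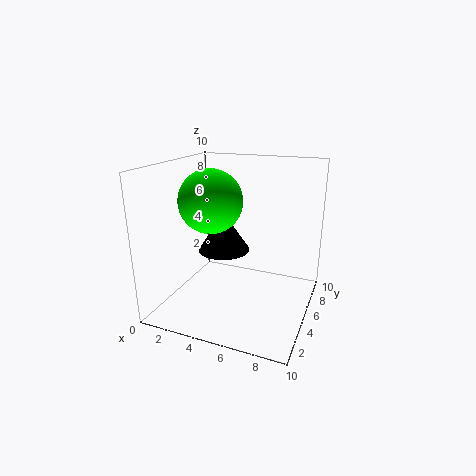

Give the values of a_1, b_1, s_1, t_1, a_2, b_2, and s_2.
a_1 = 3, b_1 = 7, s_1 = 2, t_1 = 3, a_2 = 4, b_2 = 3, s_2 = 2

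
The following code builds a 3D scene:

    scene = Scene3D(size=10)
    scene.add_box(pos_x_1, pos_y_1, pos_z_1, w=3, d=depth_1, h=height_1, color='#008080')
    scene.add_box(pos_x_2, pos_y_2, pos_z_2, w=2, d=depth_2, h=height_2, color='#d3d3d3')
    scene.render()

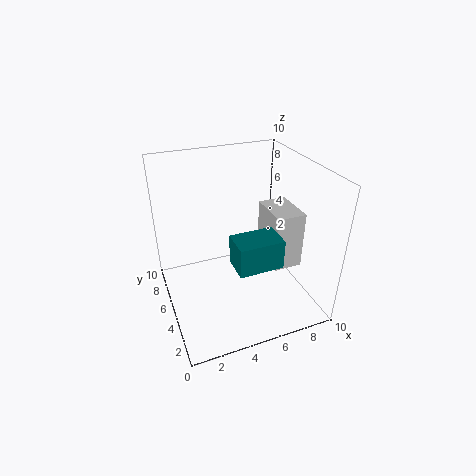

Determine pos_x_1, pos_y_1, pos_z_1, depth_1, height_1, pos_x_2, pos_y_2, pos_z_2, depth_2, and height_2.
pos_x_1 = 4
pos_y_1 = 2
pos_z_1 = 4
depth_1 = 2
height_1 = 2
pos_x_2 = 7
pos_y_2 = 3
pos_z_2 = 3
depth_2 = 3
height_2 = 4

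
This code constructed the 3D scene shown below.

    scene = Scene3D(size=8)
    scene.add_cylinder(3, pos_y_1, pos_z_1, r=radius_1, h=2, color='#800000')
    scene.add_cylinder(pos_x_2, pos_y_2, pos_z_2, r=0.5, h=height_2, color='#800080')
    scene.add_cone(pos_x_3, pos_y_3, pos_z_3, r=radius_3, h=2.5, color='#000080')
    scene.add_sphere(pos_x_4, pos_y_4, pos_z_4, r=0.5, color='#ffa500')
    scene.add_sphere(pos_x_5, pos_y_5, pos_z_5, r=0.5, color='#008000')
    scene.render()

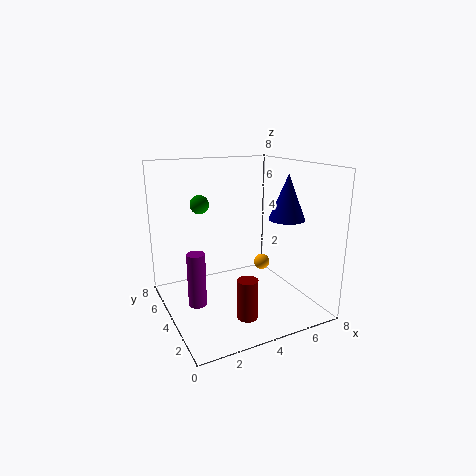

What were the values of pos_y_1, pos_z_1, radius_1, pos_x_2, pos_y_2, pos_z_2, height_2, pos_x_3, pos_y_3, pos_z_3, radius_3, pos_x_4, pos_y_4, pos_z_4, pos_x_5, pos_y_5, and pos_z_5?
pos_y_1 = 1
pos_z_1 = 1
radius_1 = 0.5
pos_x_2 = 1.5
pos_y_2 = 4
pos_z_2 = 0.5
height_2 = 3
pos_x_3 = 6.5
pos_y_3 = 3
pos_z_3 = 5
radius_3 = 1
pos_x_4 = 6.5
pos_y_4 = 5.5
pos_z_4 = 1.5
pos_x_5 = 2
pos_y_5 = 4.5
pos_z_5 = 6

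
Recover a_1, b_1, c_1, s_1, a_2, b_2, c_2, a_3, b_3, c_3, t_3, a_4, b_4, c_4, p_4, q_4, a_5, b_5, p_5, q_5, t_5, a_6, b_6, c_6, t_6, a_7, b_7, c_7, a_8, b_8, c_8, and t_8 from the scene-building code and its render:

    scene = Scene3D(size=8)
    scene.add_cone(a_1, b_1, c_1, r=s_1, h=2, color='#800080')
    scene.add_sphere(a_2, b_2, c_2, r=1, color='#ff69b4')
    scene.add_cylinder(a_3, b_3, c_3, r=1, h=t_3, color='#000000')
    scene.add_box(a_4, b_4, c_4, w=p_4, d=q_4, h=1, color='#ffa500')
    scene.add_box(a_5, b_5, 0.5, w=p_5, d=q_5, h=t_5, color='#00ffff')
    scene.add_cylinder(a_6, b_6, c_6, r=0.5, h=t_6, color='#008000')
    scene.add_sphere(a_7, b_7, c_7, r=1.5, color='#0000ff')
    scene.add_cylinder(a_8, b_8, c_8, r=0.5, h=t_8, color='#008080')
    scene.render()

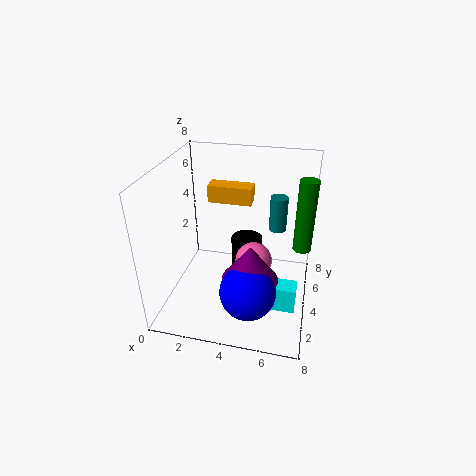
a_1 = 5, b_1 = 2.5, c_1 = 2.5, s_1 = 1.5, a_2 = 5, b_2 = 3.5, c_2 = 3, a_3 = 4, b_3 = 6.5, c_3 = 0.5, t_3 = 2, a_4 = 2, b_4 = 5, c_4 = 5.5, p_4 = 2.5, q_4 = 1, a_5 = 5, b_5 = 2.5, p_5 = 2.5, q_5 = 1, t_5 = 1.5, a_6 = 7.5, b_6 = 4.5, c_6 = 3.5, t_6 = 4, a_7 = 5, b_7 = 2, c_7 = 2, a_8 = 6, b_8 = 5.5, c_8 = 4, t_8 = 2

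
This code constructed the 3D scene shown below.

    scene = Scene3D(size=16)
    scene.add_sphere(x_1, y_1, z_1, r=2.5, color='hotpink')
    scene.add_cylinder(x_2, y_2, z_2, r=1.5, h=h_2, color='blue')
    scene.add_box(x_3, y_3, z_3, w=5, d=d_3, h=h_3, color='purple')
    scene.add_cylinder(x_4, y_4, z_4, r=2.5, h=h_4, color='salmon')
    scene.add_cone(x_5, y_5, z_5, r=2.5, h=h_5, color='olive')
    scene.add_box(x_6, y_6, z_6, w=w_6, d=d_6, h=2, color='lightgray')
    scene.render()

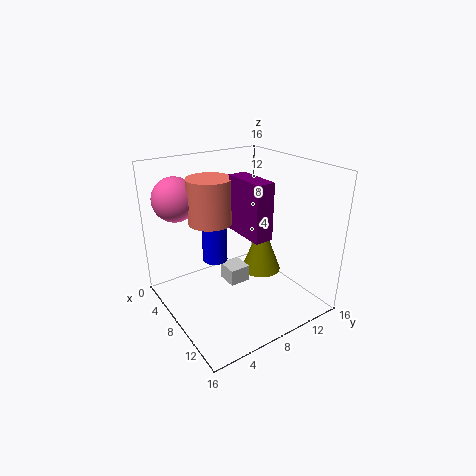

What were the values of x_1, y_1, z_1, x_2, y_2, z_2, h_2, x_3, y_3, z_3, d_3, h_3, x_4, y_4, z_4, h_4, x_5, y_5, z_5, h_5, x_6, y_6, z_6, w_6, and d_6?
x_1 = 3, y_1 = 3, z_1 = 12, x_2 = 4.5, y_2 = 7, z_2 = 4, h_2 = 5, x_3 = 7, y_3 = 7.5, z_3 = 9, d_3 = 2, h_3 = 6, x_4 = 5.5, y_4 = 6, z_4 = 9.5, h_4 = 5, x_5 = 6, y_5 = 13, z_5 = 1.5, h_5 = 6.5, x_6 = 5, y_6 = 7.5, z_6 = 1.5, w_6 = 2.5, d_6 = 2.5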